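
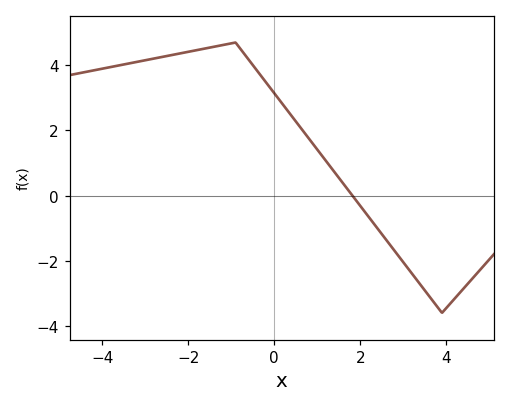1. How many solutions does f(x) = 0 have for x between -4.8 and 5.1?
1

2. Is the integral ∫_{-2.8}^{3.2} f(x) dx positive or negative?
positive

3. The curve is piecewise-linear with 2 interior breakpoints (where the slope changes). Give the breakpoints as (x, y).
(-0.9, 4.7); (3.9, -3.6)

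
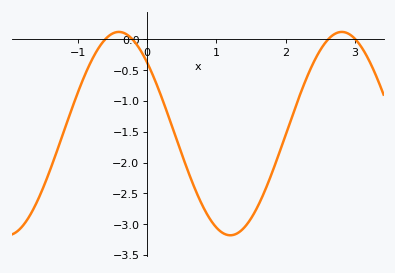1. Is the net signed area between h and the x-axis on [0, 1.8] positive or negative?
negative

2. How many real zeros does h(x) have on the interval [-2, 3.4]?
4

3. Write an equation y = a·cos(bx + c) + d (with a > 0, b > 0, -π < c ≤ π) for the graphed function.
y = 1.65cos(1.9x + 0.8) - 1.53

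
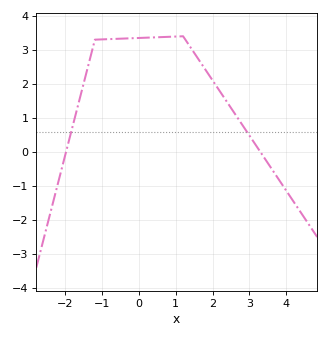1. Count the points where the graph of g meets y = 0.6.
2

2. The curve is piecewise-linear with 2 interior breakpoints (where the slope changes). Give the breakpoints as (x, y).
(-1.2, 3.3); (1.2, 3.4)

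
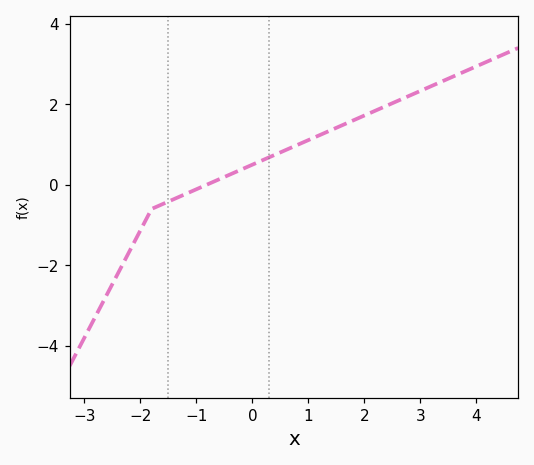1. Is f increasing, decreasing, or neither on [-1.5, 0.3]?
increasing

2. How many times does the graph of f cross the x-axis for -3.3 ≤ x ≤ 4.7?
1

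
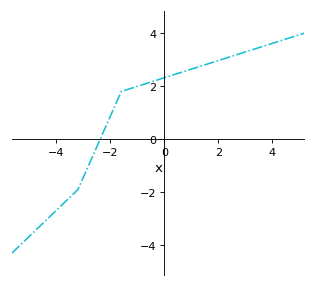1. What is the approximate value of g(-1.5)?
1.83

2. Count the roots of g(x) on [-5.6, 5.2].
1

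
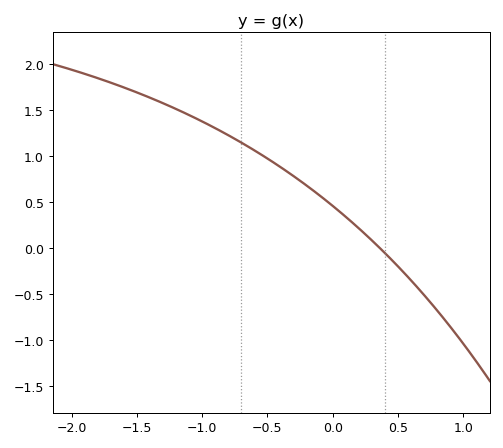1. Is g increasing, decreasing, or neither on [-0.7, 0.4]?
decreasing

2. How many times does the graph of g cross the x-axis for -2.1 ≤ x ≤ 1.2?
1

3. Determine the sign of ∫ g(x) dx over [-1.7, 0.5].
positive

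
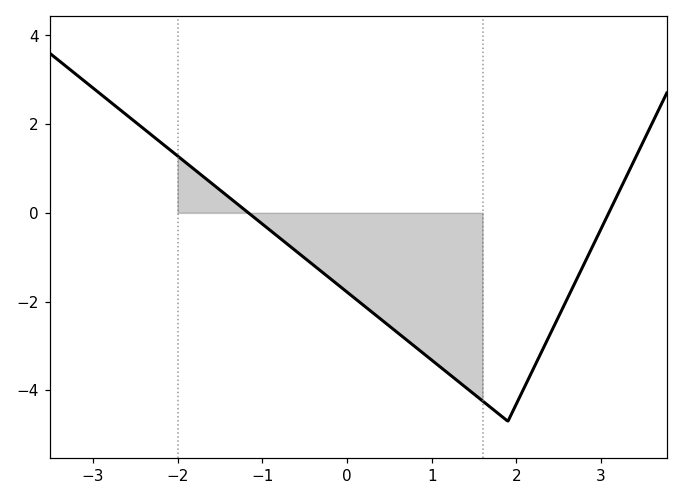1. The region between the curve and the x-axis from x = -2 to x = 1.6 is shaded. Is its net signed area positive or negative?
negative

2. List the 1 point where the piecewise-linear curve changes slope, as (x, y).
(1.9, -4.7)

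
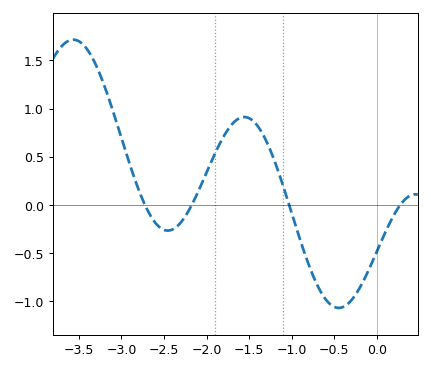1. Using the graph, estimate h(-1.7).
0.84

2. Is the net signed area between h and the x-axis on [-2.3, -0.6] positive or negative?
positive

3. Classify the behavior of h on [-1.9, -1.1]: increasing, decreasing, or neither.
neither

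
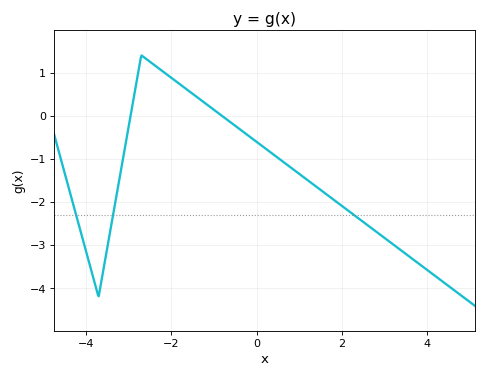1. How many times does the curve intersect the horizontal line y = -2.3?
3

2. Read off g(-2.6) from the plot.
1.3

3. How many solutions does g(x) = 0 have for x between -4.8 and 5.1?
2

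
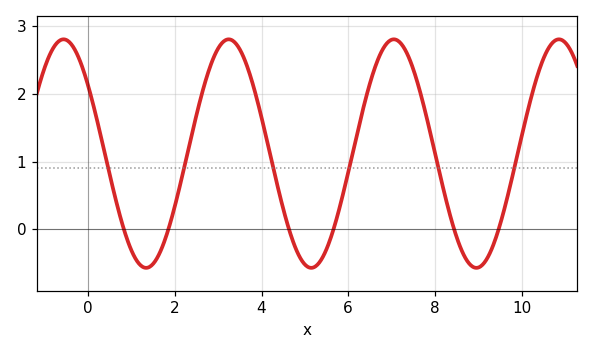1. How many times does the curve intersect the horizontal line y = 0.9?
6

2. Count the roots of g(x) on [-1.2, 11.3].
6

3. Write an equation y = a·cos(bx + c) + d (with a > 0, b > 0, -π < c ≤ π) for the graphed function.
y = 1.69cos(1.65x + 0.932) + 1.12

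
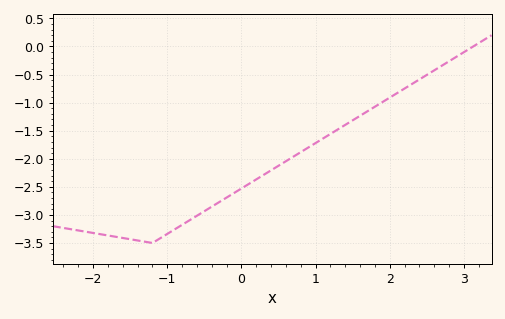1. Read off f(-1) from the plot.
-3.35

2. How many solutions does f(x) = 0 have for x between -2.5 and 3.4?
1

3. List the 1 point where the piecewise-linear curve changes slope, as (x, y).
(-1.2, -3.5)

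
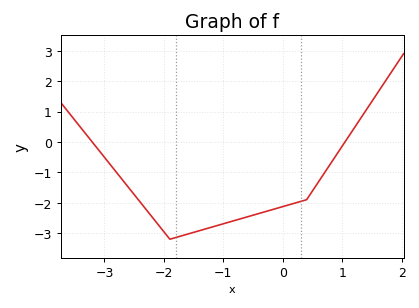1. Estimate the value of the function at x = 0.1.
-2.1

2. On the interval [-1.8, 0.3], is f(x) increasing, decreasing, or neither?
increasing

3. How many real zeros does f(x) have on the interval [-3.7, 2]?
2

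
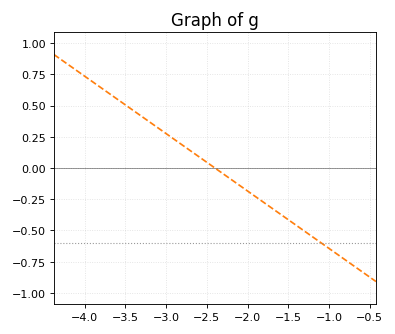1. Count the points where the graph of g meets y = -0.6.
1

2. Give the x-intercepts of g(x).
-2.4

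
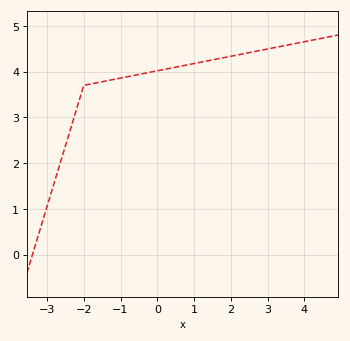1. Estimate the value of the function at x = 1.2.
4.21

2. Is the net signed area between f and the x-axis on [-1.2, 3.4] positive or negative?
positive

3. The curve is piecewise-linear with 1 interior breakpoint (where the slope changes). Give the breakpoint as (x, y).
(-2, 3.7)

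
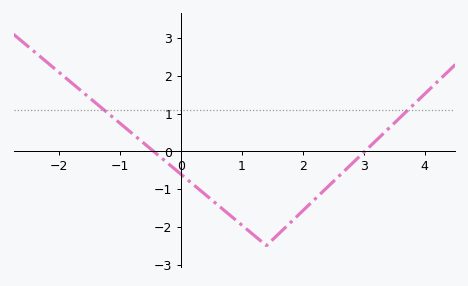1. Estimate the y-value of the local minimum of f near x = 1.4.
-2.5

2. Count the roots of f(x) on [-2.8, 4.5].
2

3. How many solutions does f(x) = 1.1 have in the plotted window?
2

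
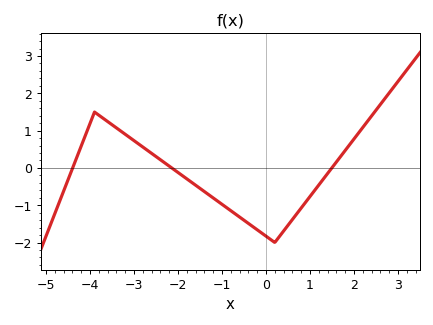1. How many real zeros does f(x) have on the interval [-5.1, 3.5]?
3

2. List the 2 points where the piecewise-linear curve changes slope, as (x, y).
(-3.9, 1.5); (0.2, -2)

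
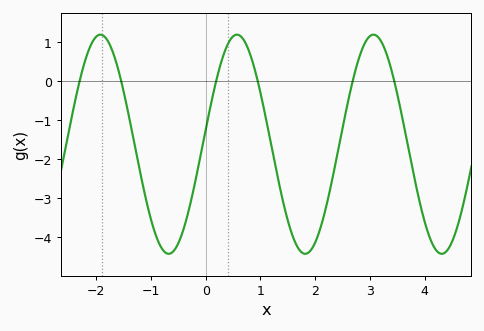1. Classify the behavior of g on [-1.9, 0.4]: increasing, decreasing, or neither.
neither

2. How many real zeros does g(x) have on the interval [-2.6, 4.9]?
6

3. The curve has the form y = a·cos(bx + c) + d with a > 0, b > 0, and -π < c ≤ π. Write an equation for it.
y = 2.81cos(2.5x - 1.4) - 1.61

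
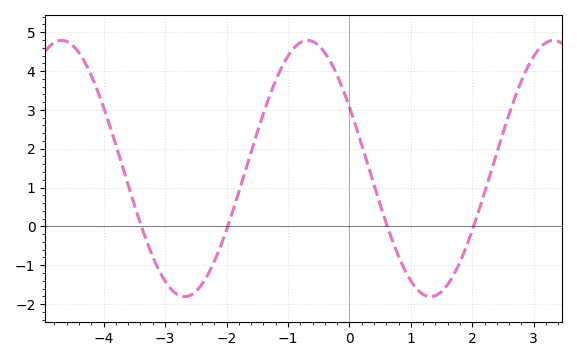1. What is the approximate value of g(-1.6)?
1.91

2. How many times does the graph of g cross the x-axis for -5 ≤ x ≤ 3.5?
4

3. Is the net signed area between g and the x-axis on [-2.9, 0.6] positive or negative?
positive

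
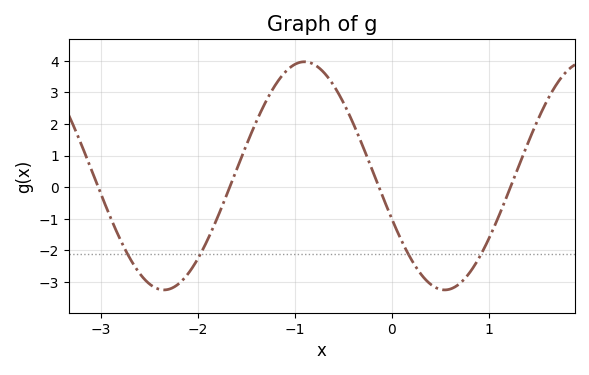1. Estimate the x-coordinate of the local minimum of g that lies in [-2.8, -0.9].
-2.4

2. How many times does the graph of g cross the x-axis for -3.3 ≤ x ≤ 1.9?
4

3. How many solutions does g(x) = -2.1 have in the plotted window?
4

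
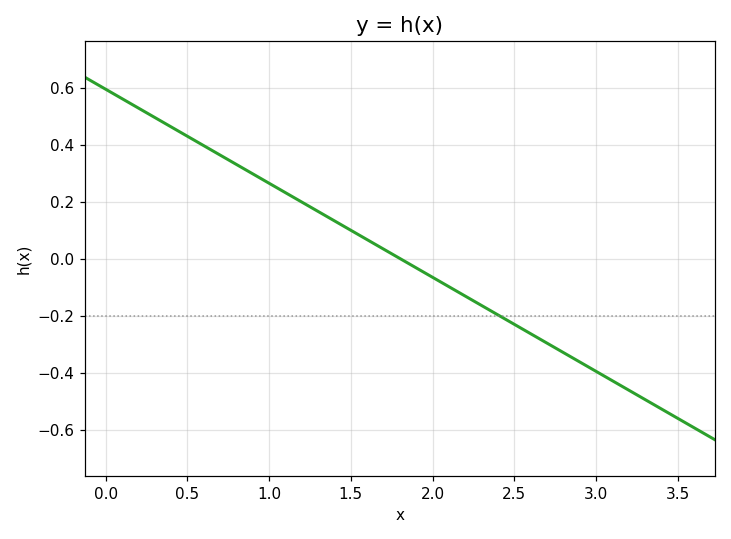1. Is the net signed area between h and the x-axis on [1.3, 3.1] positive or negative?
negative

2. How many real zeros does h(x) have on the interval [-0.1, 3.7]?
1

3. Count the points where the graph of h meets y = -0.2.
1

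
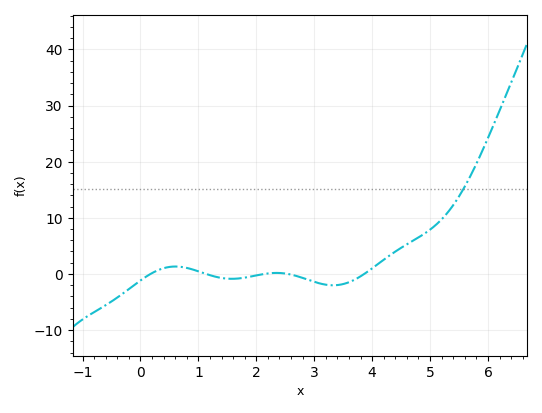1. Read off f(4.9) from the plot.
7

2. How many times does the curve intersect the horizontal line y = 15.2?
1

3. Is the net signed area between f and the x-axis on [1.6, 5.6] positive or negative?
positive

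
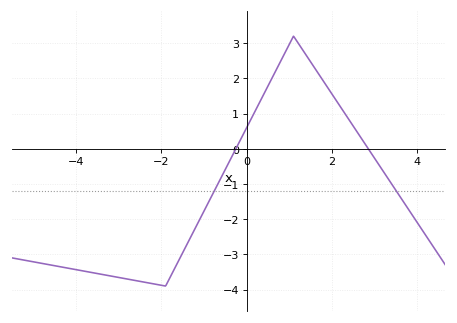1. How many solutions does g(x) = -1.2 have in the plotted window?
2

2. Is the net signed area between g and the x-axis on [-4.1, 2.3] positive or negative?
negative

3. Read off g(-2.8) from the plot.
-3.7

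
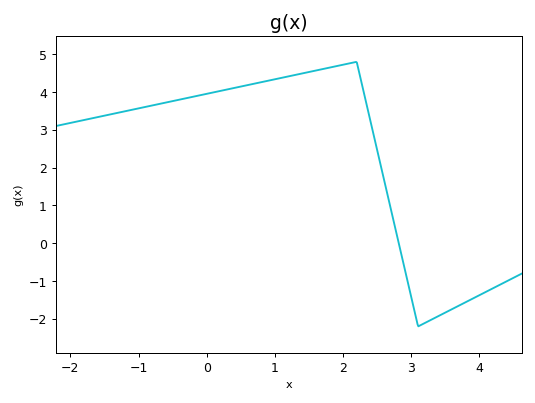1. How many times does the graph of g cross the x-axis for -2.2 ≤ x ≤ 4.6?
1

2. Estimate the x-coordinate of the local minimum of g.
3.1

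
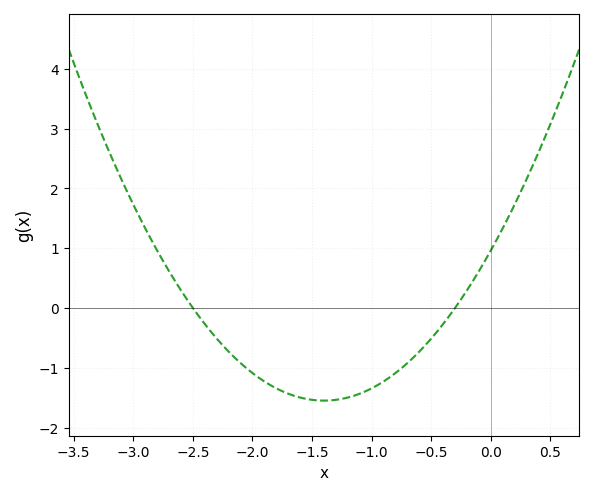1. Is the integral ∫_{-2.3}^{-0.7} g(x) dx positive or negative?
negative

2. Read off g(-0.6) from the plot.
-0.7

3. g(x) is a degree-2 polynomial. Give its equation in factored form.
y = 1.28(x + 2.5)(x + 0.3)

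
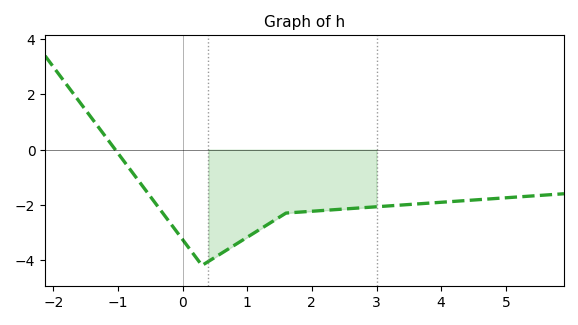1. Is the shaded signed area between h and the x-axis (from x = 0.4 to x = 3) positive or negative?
negative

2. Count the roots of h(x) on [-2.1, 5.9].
1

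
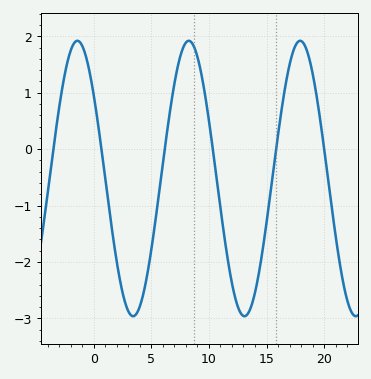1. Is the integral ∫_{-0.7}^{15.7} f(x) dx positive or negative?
negative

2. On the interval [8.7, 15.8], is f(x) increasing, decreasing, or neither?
neither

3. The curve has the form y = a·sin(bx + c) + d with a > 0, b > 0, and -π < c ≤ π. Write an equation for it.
y = 2.44sin(0.65x + 2.49) - 0.52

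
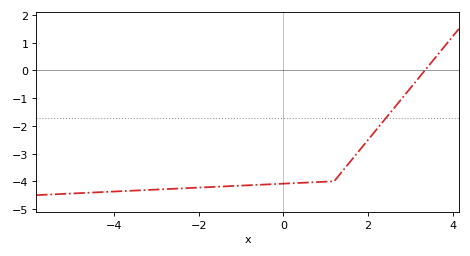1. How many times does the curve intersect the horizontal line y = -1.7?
1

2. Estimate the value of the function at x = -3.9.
-4.36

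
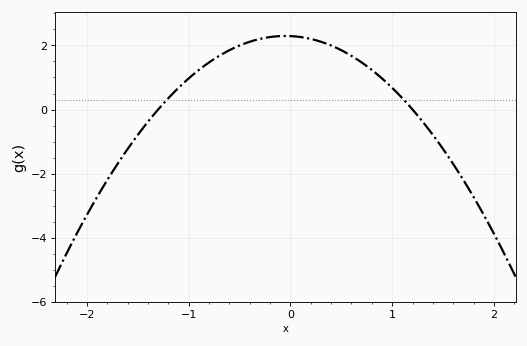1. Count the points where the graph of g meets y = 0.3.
2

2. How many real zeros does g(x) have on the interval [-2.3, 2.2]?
2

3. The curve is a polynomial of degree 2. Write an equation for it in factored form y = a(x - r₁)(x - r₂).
y = -1.47(x + 1.3)(x - 1.2)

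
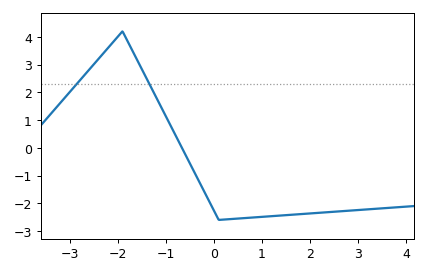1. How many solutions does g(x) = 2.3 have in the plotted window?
2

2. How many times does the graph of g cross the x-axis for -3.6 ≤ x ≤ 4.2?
1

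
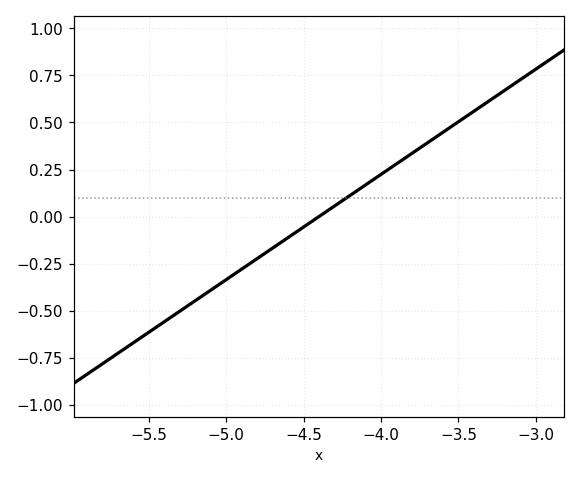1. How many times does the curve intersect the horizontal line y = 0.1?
1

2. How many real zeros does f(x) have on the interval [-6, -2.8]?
1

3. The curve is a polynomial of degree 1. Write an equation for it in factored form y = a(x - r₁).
y = 0.56(x + 4.4)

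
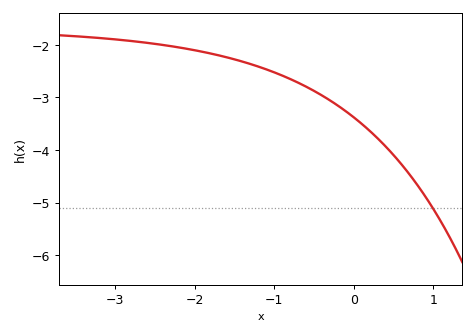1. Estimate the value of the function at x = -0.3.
-3.1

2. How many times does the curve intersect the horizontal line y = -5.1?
1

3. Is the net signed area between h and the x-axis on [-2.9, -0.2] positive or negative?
negative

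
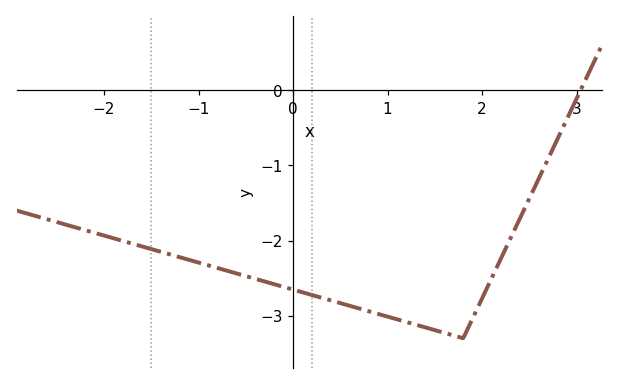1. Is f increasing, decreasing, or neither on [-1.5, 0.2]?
decreasing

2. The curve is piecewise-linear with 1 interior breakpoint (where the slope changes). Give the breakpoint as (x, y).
(1.8, -3.3)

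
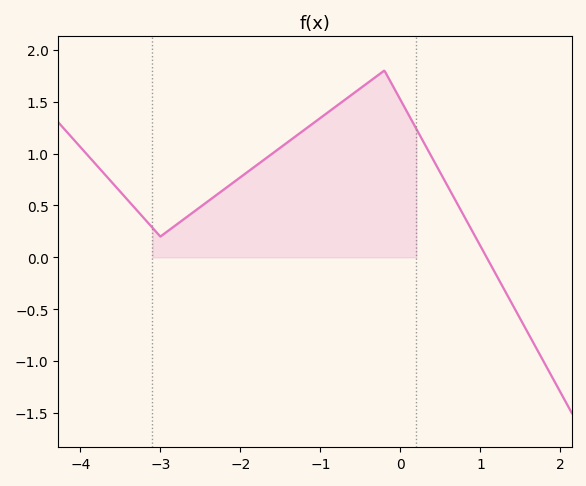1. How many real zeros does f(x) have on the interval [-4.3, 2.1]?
1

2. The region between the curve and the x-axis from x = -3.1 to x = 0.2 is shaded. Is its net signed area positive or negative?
positive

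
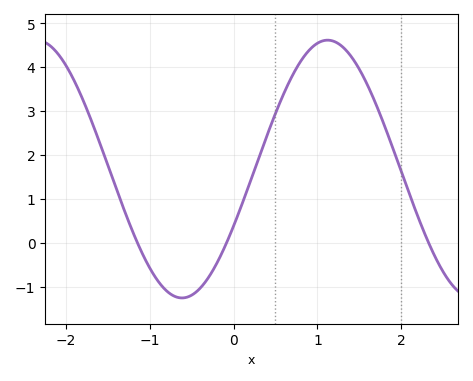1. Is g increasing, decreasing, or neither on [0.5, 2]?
neither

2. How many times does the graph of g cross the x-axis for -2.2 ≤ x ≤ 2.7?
3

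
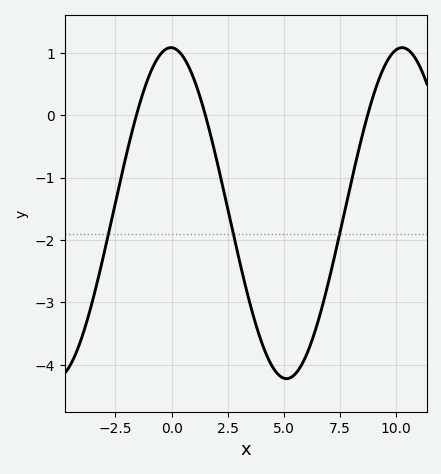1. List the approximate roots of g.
-1.6, 1.6, 8.8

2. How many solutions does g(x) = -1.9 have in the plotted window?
3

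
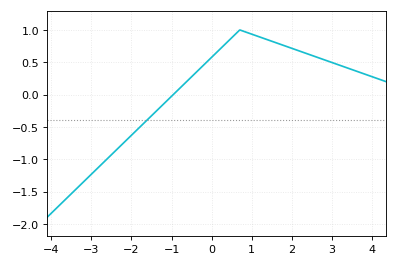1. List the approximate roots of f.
-1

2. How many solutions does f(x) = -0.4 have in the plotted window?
1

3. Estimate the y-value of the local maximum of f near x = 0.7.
1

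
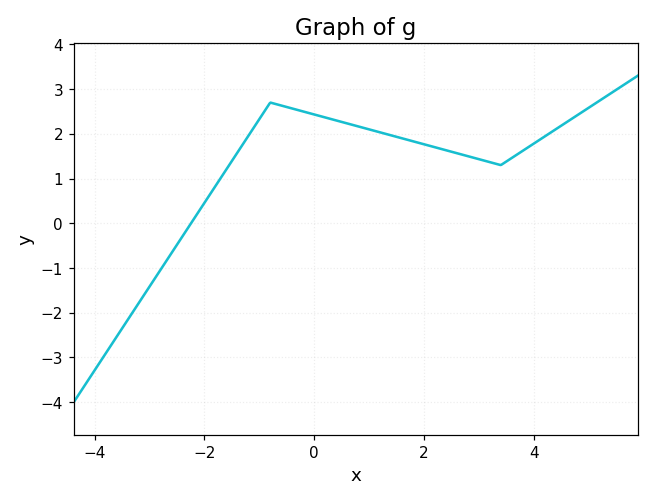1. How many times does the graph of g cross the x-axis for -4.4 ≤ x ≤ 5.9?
1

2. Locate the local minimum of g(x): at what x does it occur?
3.4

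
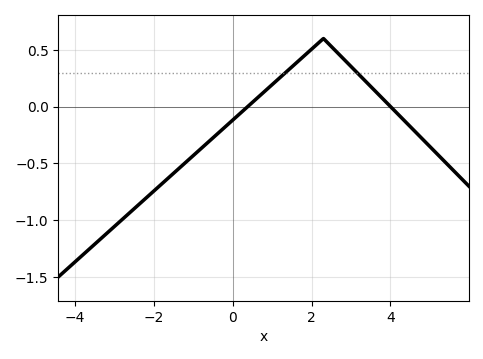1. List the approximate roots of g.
0.4, 4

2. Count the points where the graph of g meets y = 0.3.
2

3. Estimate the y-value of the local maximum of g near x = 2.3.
0.6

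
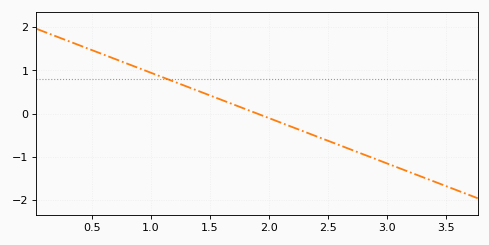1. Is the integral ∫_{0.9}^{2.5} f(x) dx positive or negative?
positive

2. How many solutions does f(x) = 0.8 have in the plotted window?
1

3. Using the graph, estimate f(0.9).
1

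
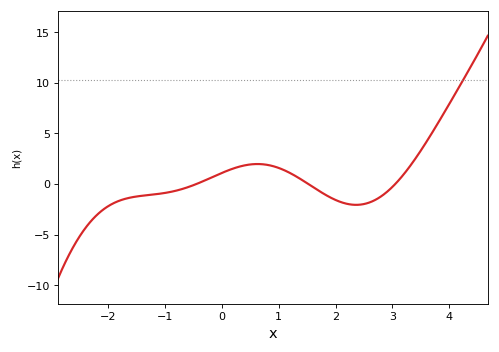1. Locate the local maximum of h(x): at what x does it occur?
0.6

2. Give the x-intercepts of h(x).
-0.4, 1.6, 3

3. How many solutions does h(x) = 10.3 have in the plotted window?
1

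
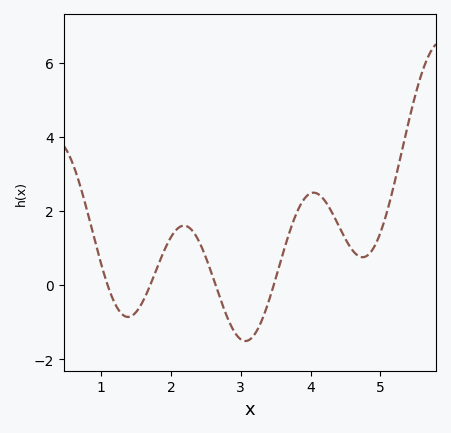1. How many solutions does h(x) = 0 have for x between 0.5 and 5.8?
4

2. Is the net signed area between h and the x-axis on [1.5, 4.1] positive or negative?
positive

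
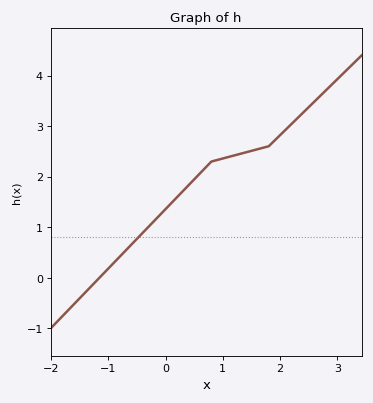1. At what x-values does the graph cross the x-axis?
-1.16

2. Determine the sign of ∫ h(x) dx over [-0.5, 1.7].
positive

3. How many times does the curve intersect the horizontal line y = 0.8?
1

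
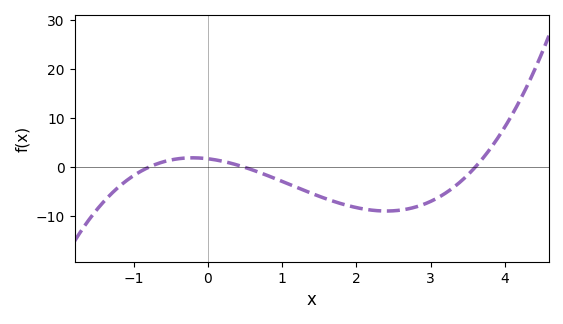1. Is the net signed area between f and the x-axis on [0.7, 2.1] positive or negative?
negative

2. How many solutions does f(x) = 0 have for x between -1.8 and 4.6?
3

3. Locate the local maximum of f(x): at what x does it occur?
-0.204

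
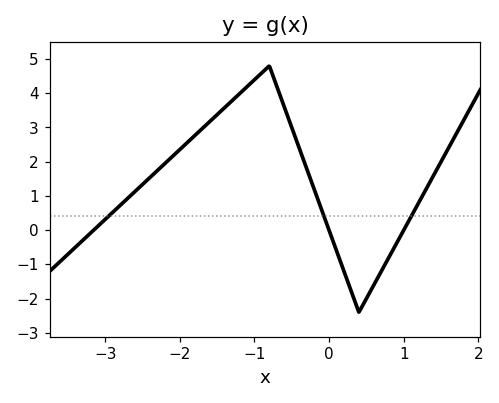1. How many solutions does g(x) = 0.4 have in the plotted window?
3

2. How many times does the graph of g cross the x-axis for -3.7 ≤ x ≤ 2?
3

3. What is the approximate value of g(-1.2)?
3.98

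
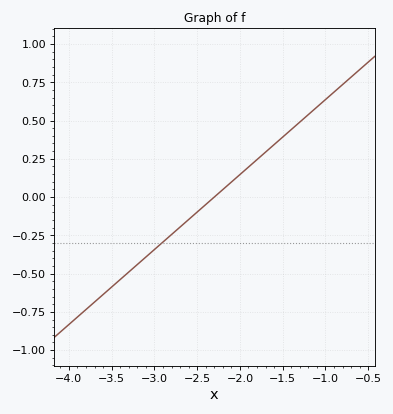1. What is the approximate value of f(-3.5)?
-0.6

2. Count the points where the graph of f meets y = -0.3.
1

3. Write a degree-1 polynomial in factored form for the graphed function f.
y = 0.49(x + 2.3)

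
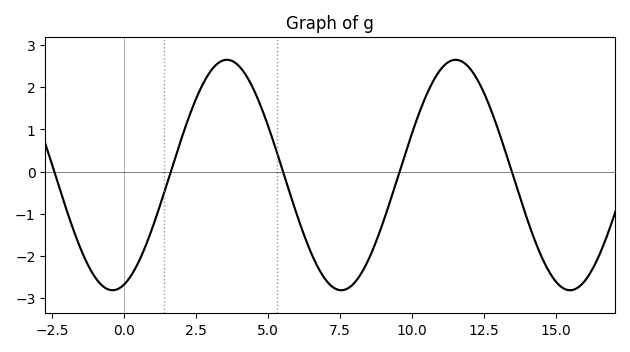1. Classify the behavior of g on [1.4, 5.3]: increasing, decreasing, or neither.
neither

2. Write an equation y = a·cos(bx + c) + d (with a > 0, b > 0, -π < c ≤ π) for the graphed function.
y = 2.73cos(0.79x - 2.82) - 0.08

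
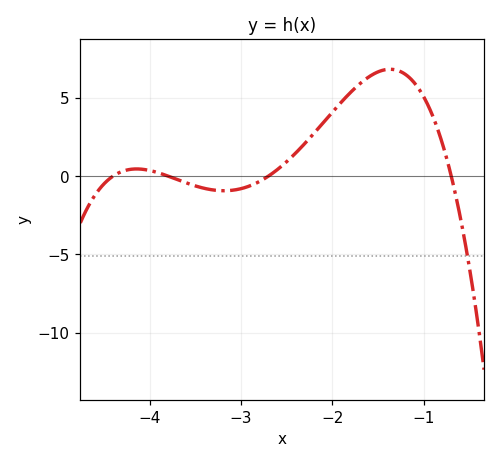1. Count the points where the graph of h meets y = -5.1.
1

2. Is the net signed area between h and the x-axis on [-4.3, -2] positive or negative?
positive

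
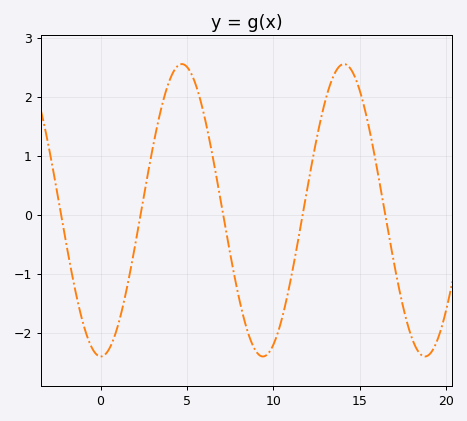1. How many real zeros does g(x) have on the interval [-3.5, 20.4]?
5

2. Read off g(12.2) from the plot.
0.8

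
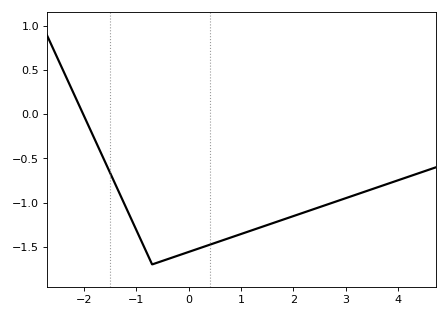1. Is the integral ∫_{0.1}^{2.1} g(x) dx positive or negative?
negative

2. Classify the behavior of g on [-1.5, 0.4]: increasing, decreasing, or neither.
neither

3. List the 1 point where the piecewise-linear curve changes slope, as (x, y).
(-0.7, -1.7)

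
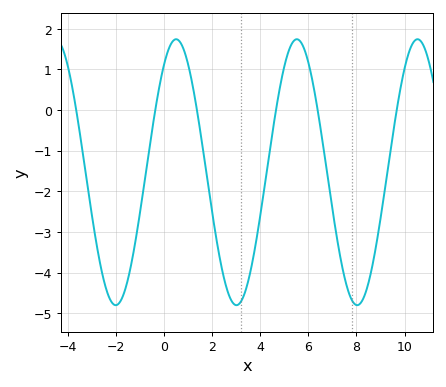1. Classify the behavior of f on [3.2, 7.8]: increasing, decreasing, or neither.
neither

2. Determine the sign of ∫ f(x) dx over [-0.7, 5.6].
negative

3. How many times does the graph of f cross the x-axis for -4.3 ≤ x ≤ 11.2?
6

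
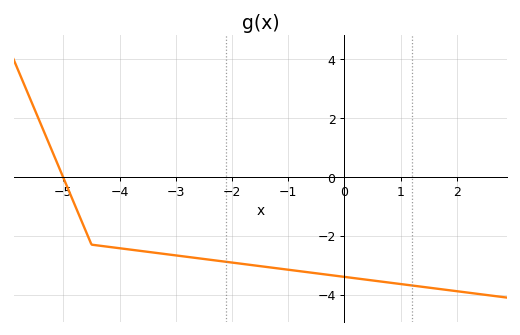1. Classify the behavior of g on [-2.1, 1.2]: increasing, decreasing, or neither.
decreasing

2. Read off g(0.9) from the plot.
-3.61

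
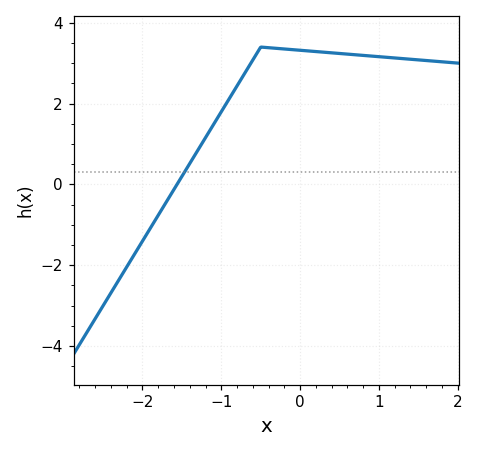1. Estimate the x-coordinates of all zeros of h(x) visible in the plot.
-1.6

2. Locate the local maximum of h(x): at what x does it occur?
-0.5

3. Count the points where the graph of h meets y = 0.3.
1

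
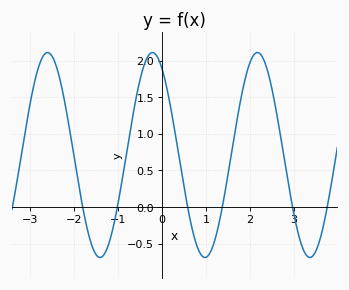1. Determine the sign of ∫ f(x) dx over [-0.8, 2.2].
positive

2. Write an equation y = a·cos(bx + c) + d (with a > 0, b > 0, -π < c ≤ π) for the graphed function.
y = 1.4cos(2.6x + 0.57) + 0.71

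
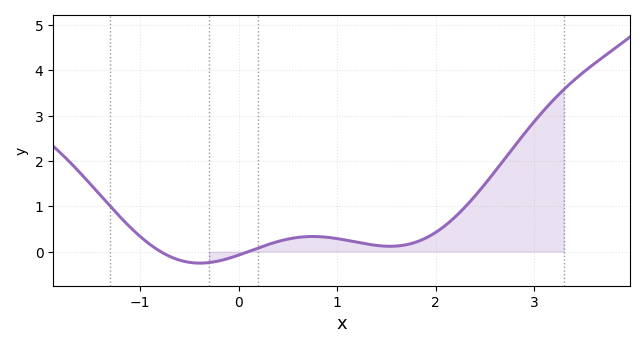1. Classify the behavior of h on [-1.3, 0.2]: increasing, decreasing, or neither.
neither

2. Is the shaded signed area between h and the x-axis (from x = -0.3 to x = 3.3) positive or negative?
positive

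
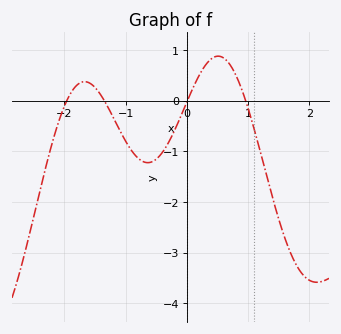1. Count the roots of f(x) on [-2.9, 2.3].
4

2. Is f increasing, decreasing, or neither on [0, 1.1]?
neither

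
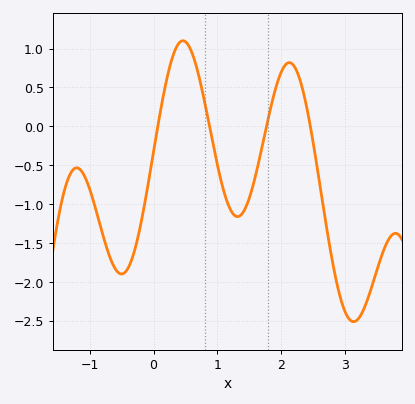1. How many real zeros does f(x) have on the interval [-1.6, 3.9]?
4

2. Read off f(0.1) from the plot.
0.159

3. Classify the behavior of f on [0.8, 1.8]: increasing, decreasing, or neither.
neither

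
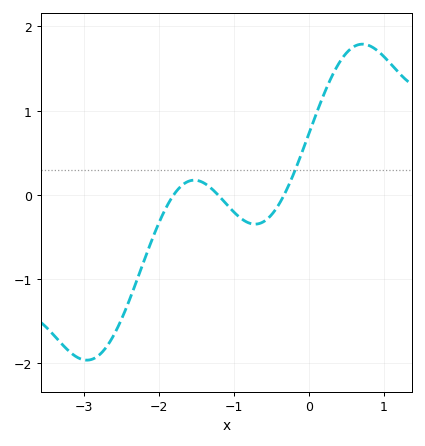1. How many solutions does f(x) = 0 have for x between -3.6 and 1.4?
3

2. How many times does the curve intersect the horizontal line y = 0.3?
1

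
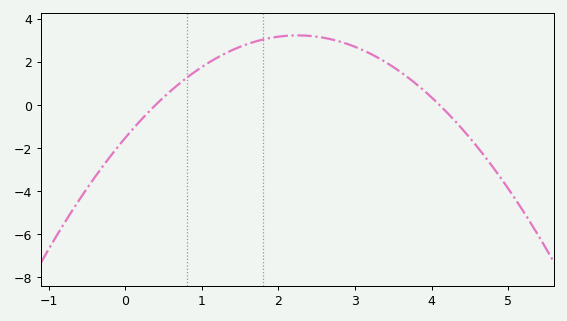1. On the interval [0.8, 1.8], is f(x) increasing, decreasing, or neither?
increasing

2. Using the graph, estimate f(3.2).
2.37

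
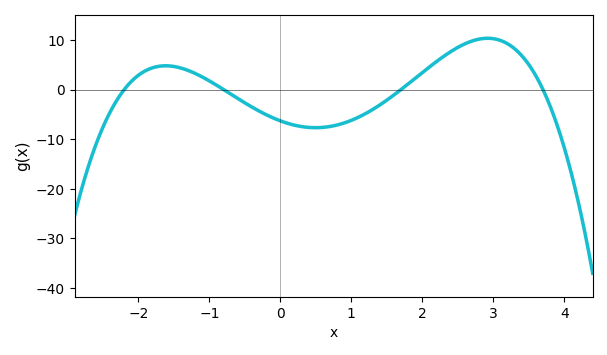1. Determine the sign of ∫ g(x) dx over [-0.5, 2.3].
negative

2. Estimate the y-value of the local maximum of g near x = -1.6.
4.79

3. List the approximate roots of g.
-2.2, -0.8, 1.7, 3.7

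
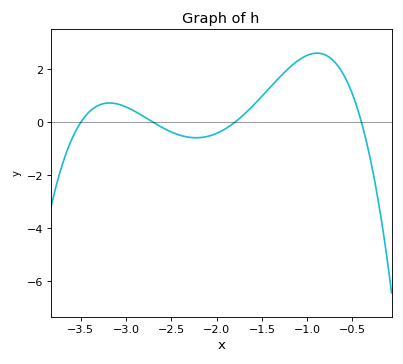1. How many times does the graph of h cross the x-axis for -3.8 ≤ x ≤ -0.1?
4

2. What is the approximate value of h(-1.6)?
0.6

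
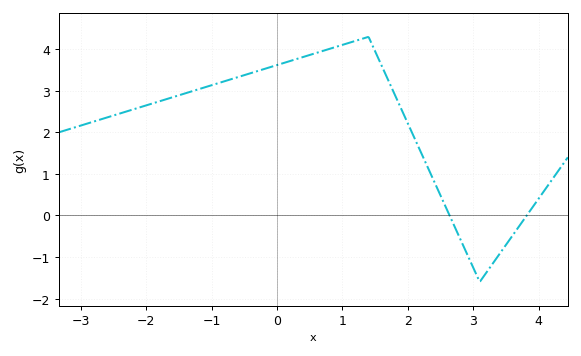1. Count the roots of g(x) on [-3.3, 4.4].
2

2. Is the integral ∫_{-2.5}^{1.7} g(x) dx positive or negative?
positive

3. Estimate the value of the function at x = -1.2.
3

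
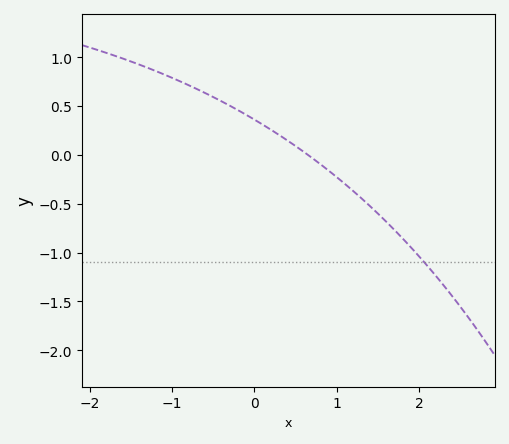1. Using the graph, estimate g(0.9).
-0.161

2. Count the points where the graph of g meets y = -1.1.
1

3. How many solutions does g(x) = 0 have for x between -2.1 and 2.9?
1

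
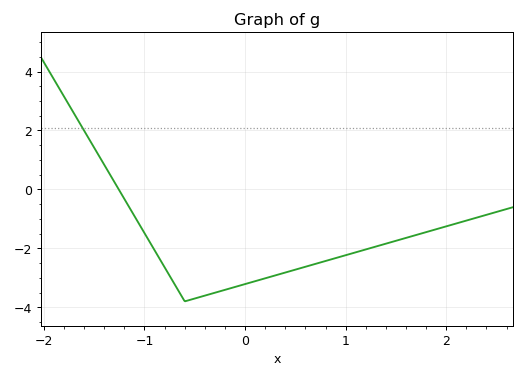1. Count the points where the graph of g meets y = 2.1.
1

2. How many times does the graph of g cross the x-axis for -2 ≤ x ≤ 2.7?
1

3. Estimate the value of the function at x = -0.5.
-3.7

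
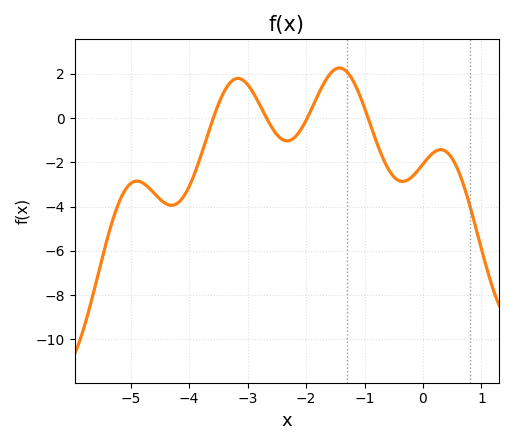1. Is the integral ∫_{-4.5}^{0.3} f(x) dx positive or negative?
negative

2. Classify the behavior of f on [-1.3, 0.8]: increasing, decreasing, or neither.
neither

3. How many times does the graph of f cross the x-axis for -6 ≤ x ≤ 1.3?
4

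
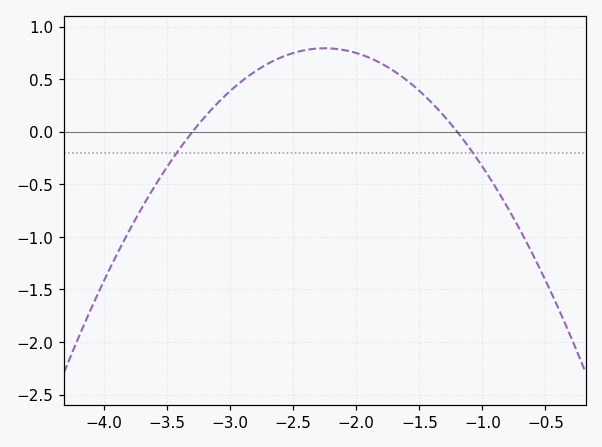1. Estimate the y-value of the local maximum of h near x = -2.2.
0.794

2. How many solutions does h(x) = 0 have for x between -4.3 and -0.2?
2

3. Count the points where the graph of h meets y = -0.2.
2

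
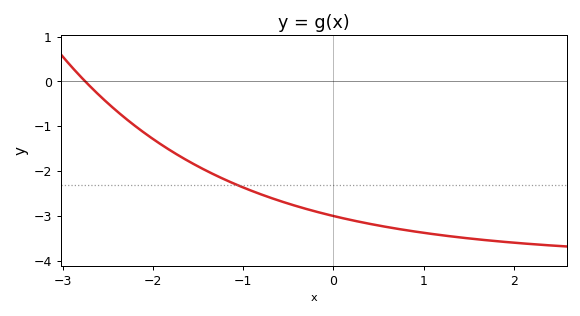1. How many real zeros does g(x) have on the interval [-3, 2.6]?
1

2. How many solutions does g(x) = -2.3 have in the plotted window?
1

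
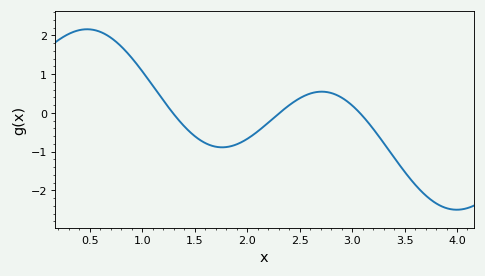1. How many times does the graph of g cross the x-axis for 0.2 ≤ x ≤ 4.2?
3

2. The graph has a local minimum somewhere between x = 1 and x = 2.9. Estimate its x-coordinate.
1.8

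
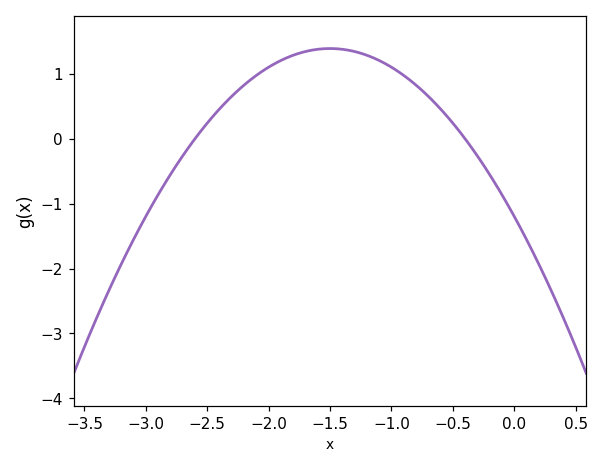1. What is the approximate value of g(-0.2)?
-0.552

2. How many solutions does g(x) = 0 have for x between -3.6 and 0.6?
2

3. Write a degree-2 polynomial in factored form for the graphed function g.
y = -1.15(x + 2.6)(x + 0.4)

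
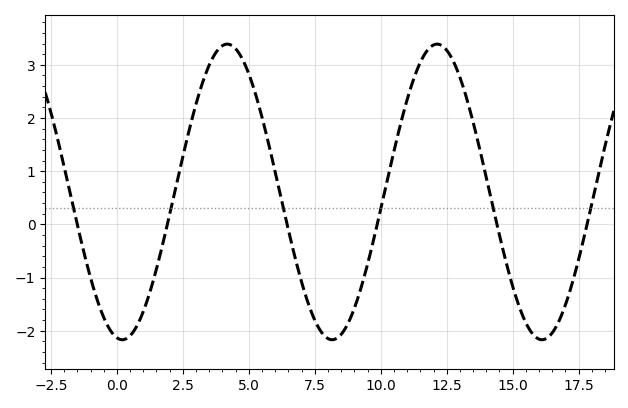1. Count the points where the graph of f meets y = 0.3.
6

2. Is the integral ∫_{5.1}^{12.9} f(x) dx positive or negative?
positive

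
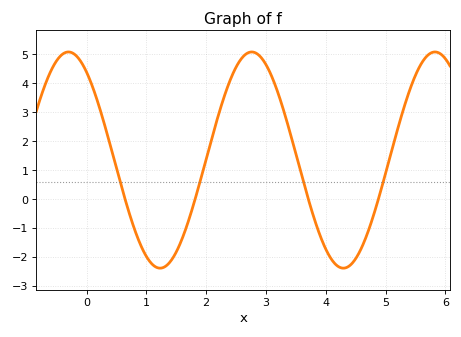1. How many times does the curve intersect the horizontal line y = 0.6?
4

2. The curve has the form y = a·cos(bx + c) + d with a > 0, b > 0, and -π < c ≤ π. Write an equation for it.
y = 3.73cos(2.05x + 0.622) + 1.35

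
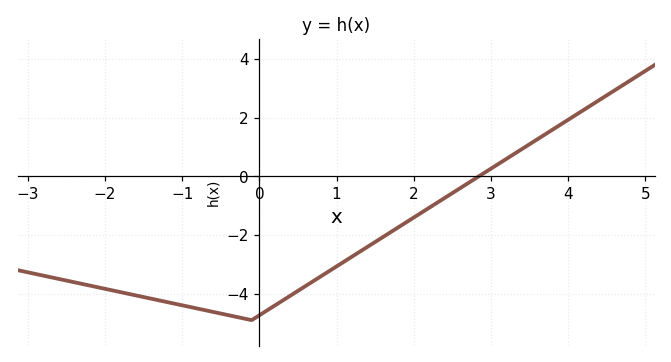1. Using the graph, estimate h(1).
-3.07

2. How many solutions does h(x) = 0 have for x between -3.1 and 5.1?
1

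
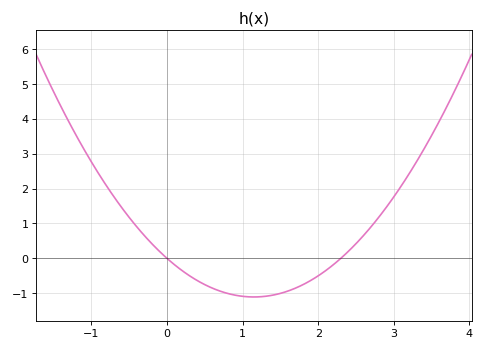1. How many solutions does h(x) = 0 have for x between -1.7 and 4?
2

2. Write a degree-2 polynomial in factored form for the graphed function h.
y = 0.84(x - 0)(x - 2.3)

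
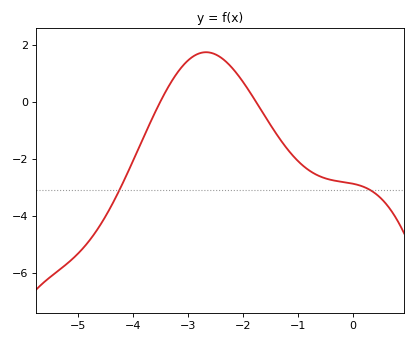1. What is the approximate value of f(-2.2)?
1.2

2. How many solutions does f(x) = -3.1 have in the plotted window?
2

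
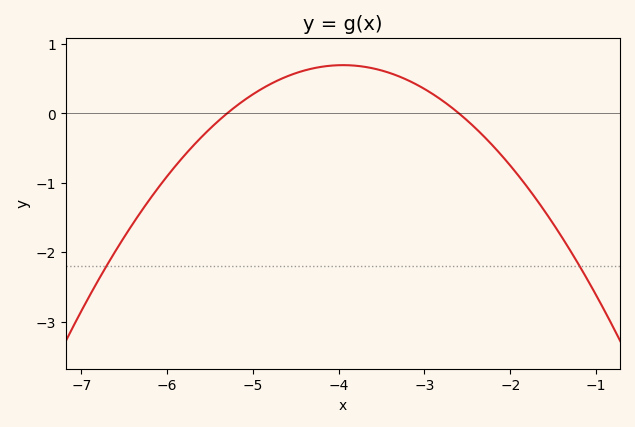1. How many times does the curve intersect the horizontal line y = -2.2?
2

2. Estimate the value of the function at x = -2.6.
0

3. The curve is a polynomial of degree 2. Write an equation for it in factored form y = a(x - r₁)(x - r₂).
y = -0.38(x + 5.3)(x + 2.6)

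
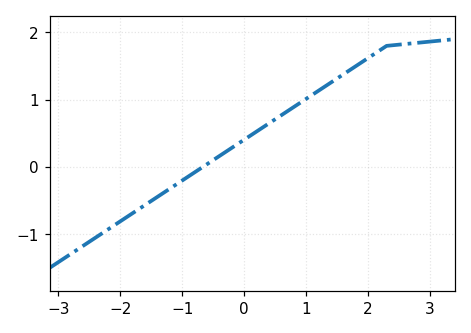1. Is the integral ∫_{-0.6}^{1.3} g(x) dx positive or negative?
positive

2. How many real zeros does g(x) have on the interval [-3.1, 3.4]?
1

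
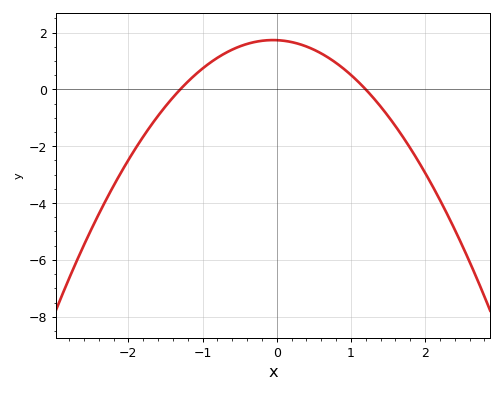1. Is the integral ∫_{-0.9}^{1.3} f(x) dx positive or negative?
positive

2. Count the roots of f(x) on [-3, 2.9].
2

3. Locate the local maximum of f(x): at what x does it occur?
-0.05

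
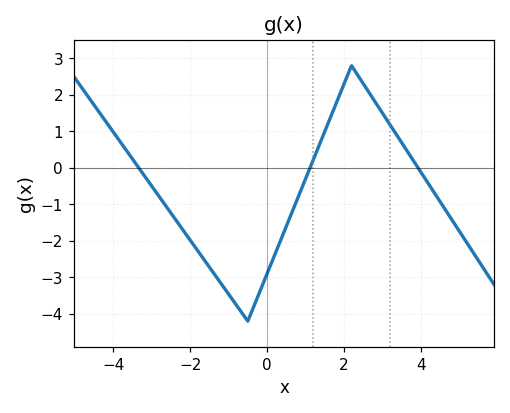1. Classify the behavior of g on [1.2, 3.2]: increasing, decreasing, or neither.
neither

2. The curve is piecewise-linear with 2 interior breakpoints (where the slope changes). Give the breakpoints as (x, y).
(-0.5, -4.2); (2.2, 2.8)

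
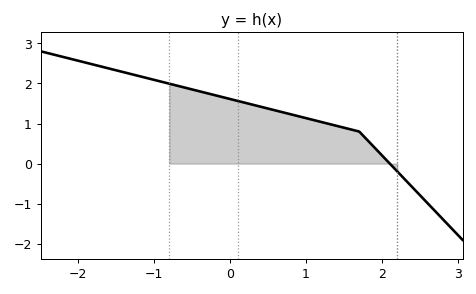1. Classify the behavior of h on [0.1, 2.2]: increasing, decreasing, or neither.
decreasing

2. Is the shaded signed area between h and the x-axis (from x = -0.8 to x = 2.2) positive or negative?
positive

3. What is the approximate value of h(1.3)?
0.991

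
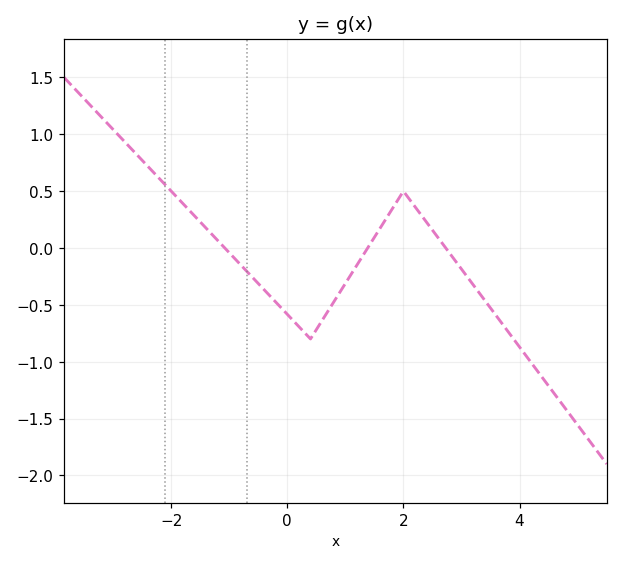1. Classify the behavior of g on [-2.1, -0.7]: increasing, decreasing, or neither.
decreasing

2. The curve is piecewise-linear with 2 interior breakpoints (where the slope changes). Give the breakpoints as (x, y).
(0.4, -0.8); (2, 0.5)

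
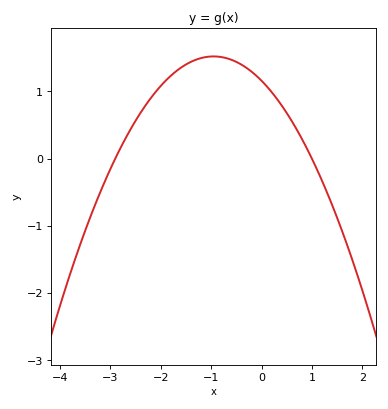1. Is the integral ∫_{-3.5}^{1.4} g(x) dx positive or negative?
positive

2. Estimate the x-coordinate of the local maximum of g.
-0.95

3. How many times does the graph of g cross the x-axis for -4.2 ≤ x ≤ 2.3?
2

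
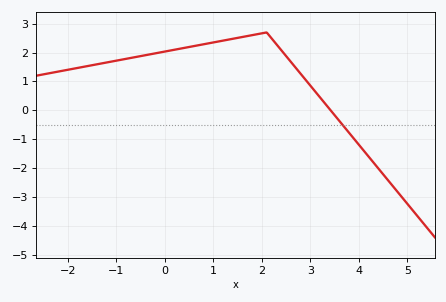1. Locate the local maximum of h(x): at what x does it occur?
2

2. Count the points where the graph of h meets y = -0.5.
1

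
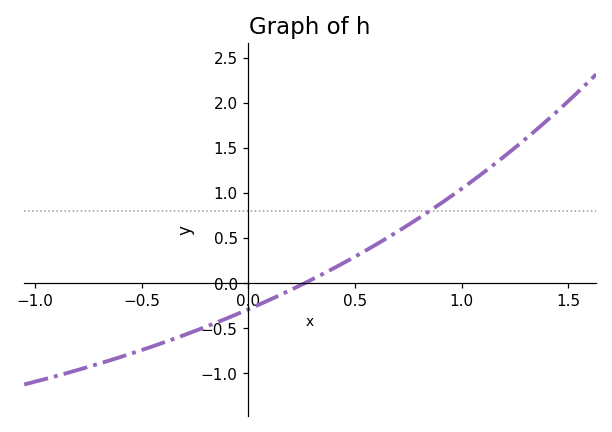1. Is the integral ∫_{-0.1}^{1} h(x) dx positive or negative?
positive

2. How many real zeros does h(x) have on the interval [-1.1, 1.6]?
1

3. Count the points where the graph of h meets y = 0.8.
1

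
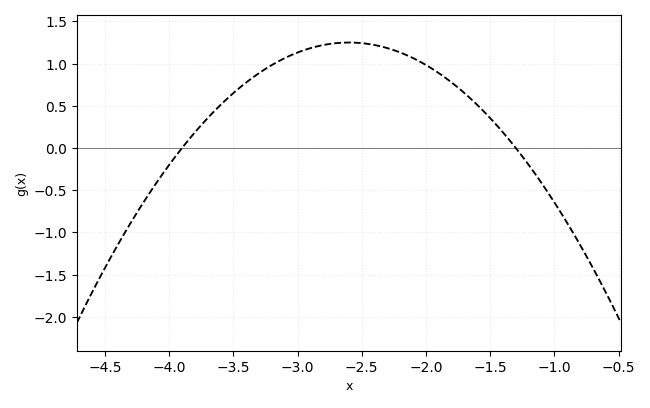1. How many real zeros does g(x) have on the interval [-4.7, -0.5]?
2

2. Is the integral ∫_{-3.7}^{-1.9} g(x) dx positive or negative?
positive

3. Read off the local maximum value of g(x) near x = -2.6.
1.25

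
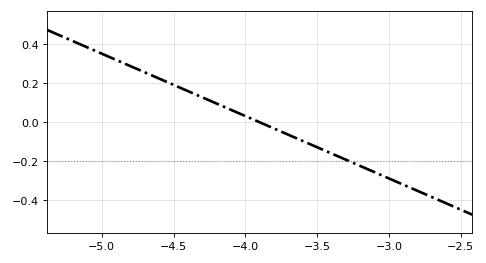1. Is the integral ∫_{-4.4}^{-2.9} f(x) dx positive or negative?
negative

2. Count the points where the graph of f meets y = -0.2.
1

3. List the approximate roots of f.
-3.9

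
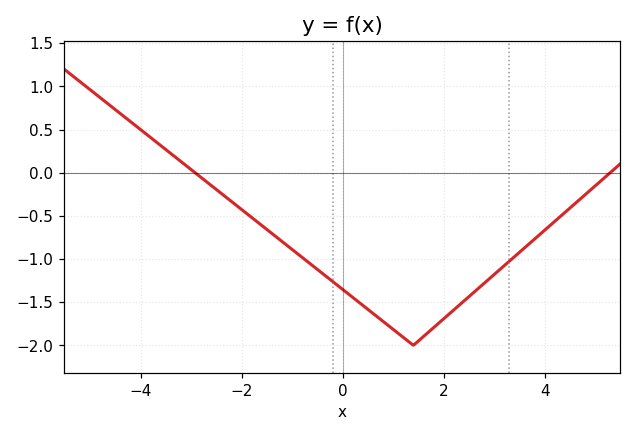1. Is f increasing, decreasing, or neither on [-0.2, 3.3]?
neither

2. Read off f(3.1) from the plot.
-1.15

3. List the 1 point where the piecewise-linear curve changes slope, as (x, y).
(1.4, -2)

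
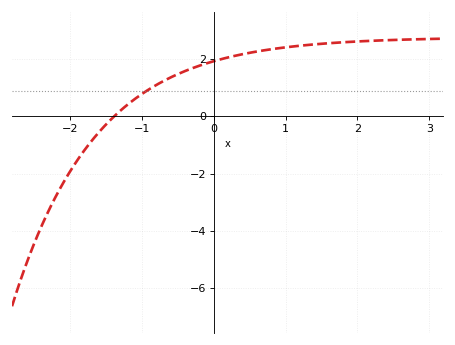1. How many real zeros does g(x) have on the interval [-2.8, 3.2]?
1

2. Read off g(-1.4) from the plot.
-0.03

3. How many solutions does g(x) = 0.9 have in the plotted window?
1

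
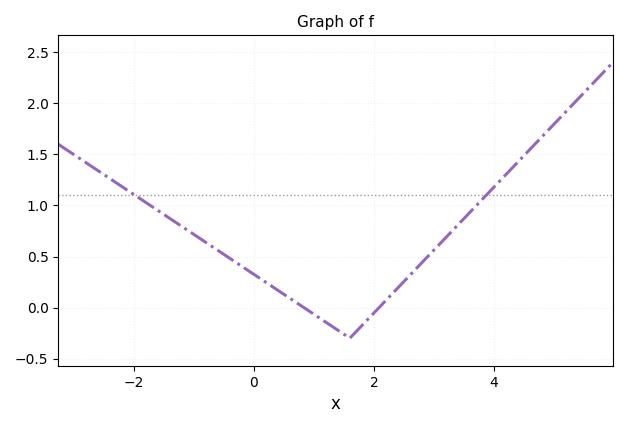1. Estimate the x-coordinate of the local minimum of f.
1.6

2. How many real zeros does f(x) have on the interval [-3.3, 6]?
2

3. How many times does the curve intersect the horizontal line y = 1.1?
2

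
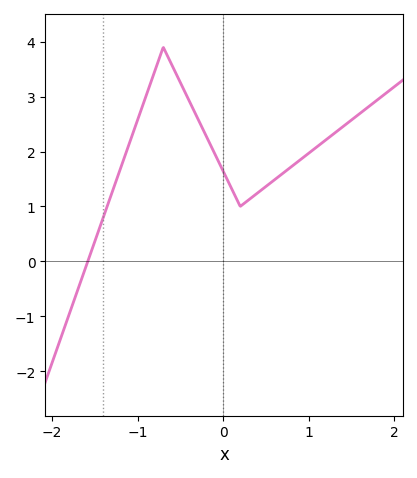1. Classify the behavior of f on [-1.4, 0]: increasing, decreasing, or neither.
neither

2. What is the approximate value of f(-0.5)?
3.26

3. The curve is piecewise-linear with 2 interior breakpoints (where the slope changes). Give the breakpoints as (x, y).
(-0.7, 3.9); (0.2, 1)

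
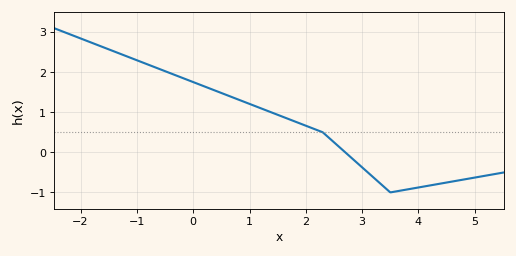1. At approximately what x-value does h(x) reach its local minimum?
3.6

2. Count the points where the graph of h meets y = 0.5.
1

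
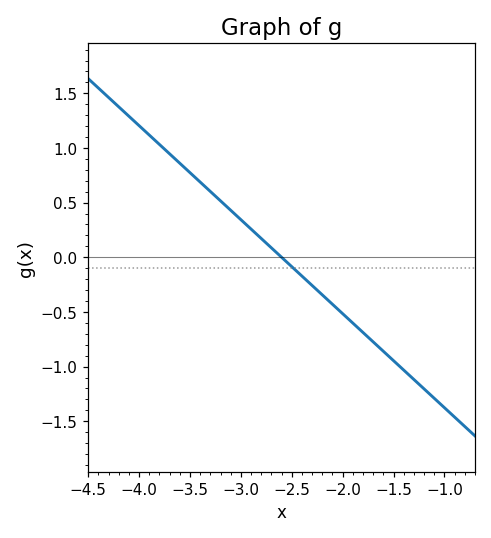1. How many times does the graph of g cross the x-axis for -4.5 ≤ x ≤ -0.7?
1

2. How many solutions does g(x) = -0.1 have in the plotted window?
1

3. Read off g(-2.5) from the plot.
-0.1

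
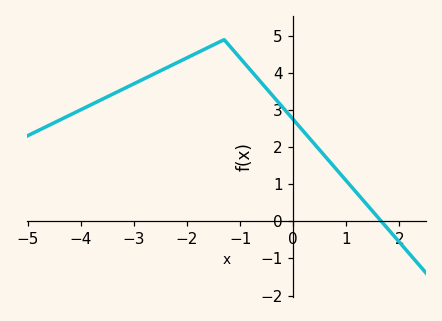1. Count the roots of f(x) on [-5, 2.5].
1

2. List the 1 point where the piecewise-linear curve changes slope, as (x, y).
(-1.3, 4.9)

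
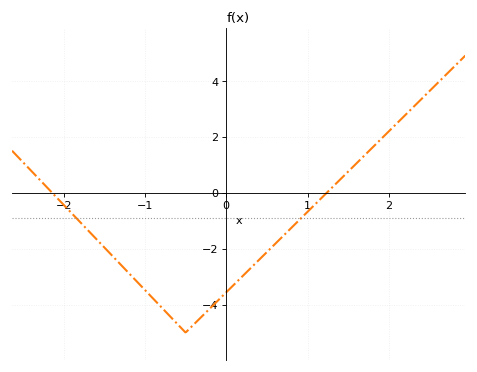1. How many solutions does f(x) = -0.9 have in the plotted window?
2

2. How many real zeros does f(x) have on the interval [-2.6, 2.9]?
2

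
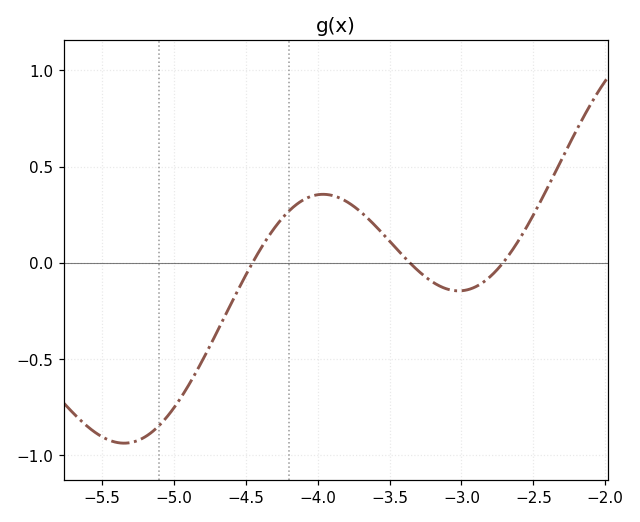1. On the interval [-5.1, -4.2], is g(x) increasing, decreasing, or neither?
increasing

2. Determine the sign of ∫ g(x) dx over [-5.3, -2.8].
negative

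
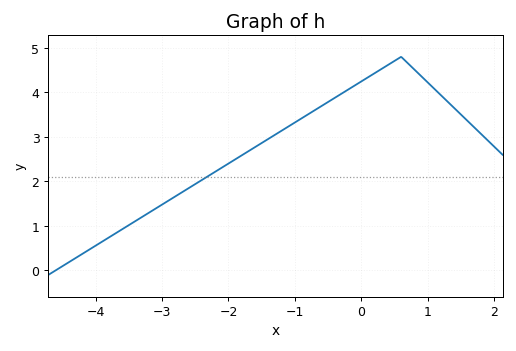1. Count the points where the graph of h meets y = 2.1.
1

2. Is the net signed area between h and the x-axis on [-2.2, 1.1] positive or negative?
positive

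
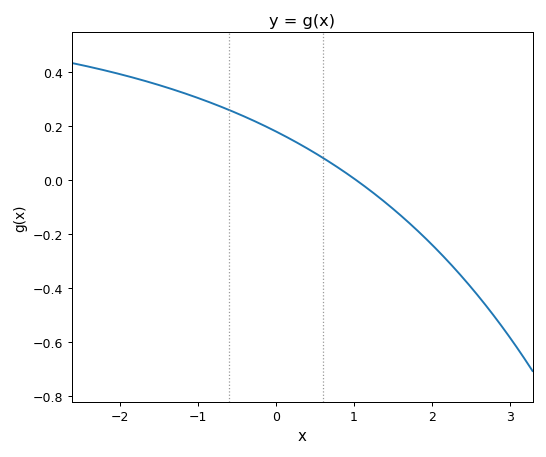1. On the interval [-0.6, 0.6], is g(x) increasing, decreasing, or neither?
decreasing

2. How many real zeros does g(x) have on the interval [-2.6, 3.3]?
1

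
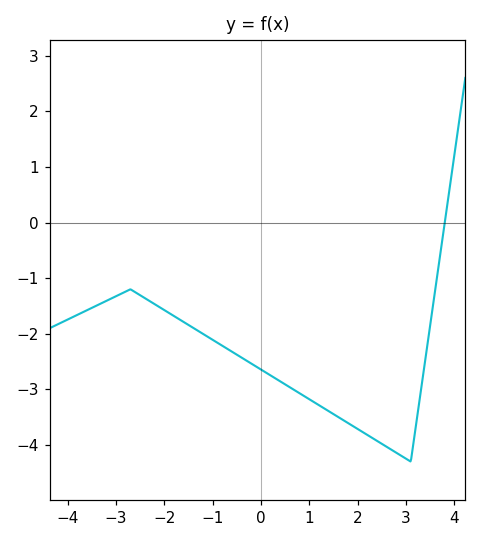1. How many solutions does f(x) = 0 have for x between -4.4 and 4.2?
1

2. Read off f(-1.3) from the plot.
-1.95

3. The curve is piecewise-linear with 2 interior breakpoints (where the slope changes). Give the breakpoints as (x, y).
(-2.7, -1.2); (3.1, -4.3)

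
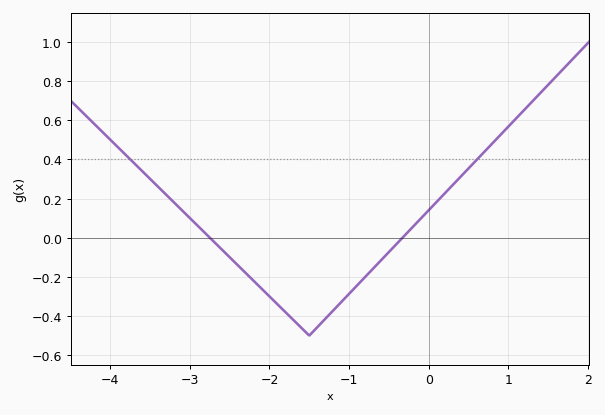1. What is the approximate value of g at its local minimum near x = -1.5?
-0.5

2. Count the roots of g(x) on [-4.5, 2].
2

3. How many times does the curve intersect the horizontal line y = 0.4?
2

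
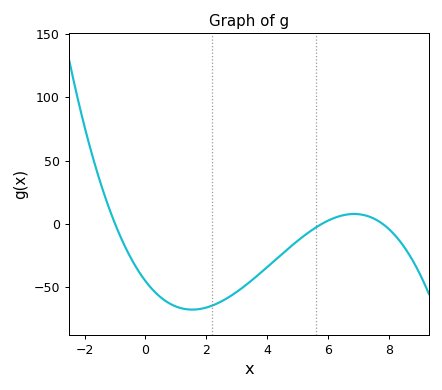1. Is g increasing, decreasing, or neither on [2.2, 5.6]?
increasing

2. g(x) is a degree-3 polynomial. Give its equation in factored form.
y = -1(x + 1)(x - 5.8)(x - 7.8)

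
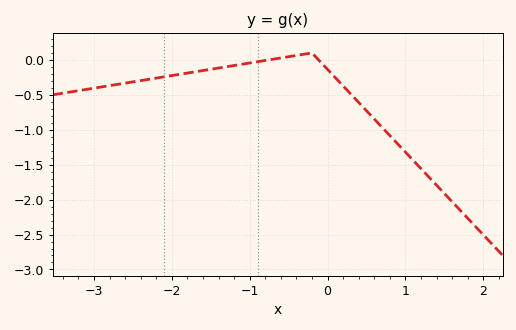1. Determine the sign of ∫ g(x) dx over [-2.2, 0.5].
negative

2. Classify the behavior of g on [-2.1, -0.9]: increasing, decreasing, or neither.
increasing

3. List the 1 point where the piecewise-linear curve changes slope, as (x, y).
(-0.2, 0.1)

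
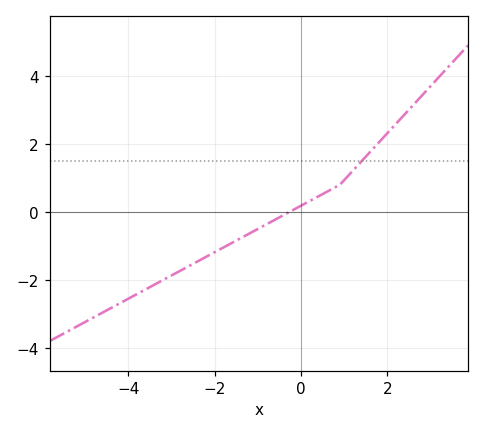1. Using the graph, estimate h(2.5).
3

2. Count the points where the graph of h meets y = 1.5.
1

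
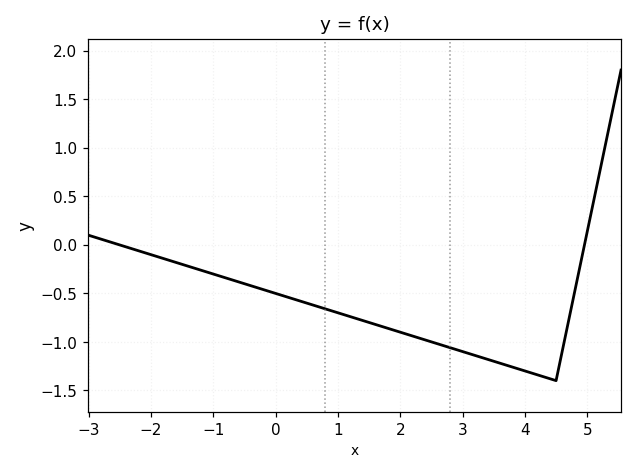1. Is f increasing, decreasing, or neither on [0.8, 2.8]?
decreasing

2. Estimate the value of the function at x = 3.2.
-1.15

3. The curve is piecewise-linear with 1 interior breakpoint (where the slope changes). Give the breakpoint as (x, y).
(4.5, -1.4)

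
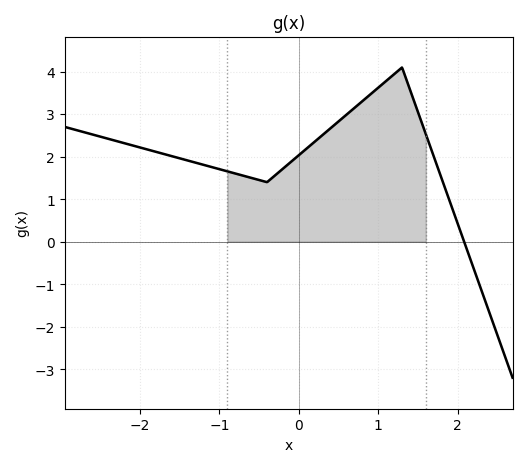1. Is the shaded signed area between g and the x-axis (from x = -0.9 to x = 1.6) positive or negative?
positive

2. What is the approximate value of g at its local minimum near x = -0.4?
1.4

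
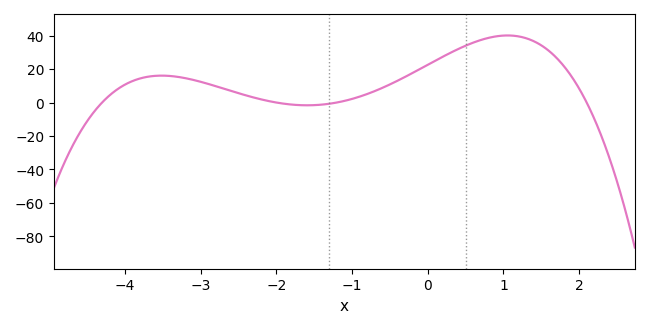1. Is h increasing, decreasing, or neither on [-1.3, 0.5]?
increasing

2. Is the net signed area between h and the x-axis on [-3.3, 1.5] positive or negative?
positive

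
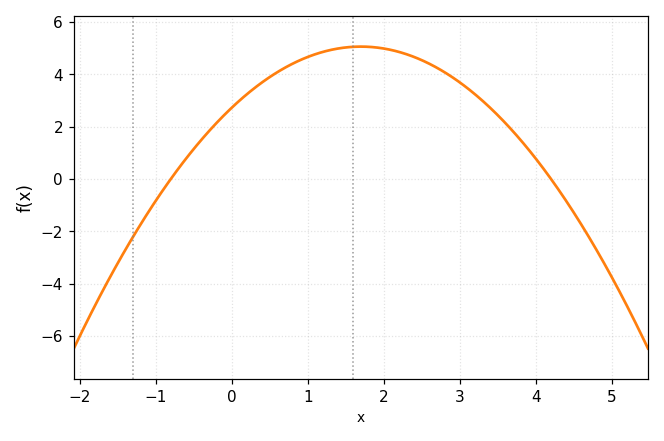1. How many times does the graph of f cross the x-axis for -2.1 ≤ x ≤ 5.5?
2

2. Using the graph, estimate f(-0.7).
0.4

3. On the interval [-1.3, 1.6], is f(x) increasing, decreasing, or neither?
increasing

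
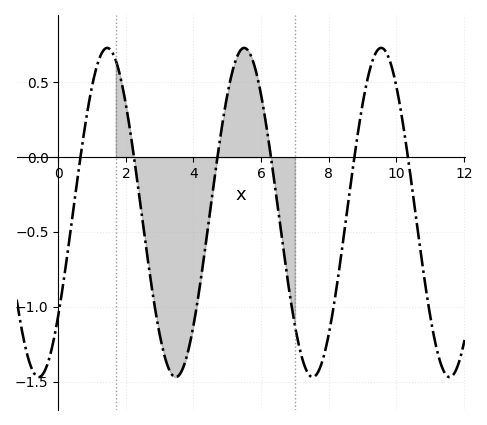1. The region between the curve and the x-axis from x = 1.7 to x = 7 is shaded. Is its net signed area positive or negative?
negative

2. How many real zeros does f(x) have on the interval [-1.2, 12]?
6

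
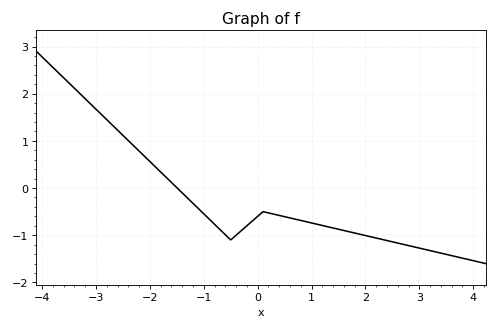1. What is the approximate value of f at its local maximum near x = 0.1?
-0.501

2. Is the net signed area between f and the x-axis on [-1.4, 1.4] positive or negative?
negative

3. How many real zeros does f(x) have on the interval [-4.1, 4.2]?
1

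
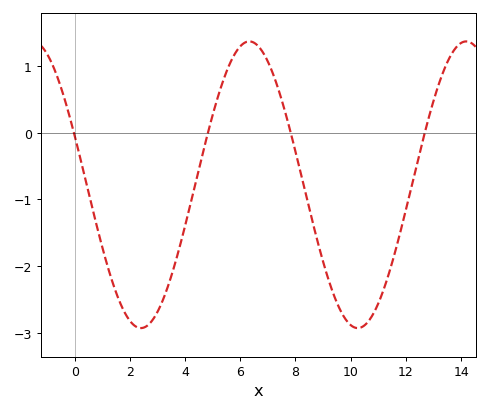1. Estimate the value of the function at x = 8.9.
-1.79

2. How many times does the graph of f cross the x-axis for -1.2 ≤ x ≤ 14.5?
4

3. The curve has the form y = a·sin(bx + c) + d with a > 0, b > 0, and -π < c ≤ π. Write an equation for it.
y = 2.15sin(0.8x + 2.79) - 0.78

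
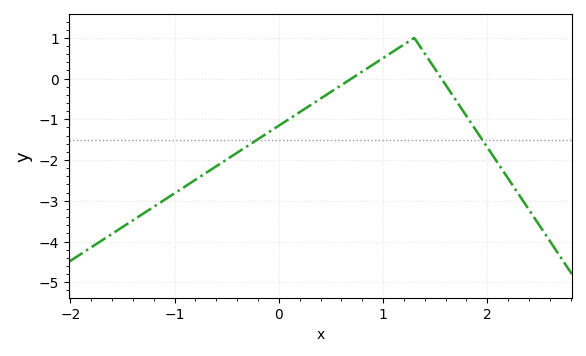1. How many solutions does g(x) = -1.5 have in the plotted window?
2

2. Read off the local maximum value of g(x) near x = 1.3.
1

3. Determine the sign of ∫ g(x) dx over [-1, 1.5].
negative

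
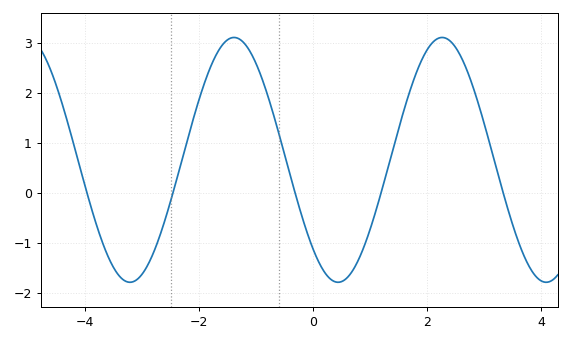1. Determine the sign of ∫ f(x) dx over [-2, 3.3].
positive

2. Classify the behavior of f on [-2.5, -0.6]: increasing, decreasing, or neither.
neither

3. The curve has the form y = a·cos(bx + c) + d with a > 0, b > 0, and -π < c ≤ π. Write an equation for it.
y = 2.45cos(1.7x + 2.4) + 0.66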